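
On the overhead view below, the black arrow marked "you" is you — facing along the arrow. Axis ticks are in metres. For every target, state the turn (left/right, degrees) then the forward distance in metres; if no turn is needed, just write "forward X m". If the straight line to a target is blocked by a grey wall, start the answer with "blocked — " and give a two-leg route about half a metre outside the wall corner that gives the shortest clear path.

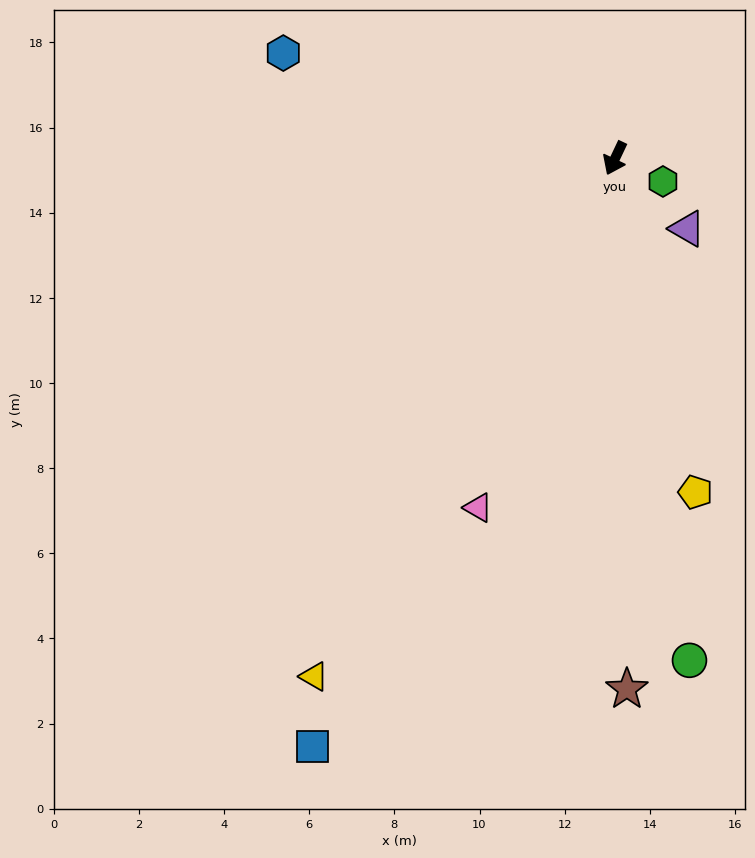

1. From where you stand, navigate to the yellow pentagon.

turn left 39°, forward 8.1 m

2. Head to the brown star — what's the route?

turn left 27°, forward 12.5 m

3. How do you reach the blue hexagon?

turn right 82°, forward 8.2 m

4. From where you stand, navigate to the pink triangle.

turn left 4°, forward 8.8 m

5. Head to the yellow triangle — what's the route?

turn right 5°, forward 14.1 m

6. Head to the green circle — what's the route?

turn left 34°, forward 11.9 m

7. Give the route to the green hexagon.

turn left 90°, forward 1.2 m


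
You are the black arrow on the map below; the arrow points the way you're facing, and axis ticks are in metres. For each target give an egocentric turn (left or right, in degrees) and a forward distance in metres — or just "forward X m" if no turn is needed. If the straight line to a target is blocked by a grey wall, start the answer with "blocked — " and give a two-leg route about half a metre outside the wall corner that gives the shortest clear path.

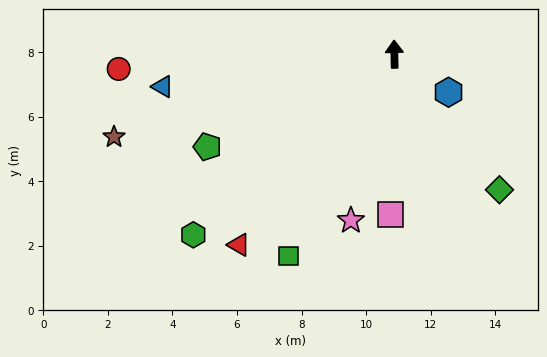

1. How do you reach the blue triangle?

turn left 97°, forward 7.2 m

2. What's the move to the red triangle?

turn left 139°, forward 7.6 m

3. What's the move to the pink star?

turn left 164°, forward 5.3 m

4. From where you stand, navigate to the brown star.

turn left 105°, forward 9.0 m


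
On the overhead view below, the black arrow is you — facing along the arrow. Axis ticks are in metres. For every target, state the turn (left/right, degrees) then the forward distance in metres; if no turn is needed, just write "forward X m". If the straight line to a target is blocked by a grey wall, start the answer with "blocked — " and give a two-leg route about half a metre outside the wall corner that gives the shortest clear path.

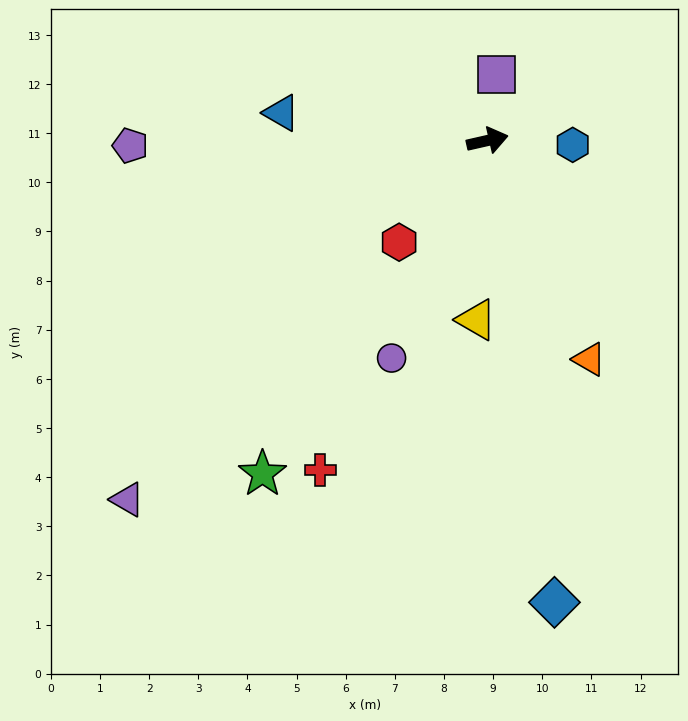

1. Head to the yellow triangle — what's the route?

turn right 106°, forward 3.7 m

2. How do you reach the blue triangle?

turn left 160°, forward 4.2 m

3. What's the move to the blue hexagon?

turn right 16°, forward 1.7 m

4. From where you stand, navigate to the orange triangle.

turn right 78°, forward 4.9 m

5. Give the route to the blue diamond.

turn right 95°, forward 9.5 m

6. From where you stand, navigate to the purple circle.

turn right 127°, forward 4.8 m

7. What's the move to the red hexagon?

turn right 144°, forward 2.7 m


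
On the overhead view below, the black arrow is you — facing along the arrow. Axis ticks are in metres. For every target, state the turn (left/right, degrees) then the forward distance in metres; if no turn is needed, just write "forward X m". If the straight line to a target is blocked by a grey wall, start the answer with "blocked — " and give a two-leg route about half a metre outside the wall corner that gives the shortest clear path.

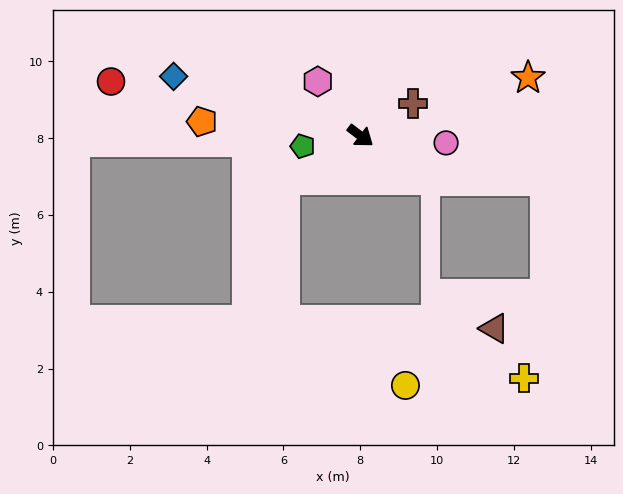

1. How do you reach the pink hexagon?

turn left 165°, forward 1.8 m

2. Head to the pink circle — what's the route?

turn left 33°, forward 2.2 m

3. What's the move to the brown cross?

turn left 69°, forward 1.6 m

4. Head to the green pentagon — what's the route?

turn right 133°, forward 1.5 m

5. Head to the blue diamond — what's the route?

turn right 160°, forward 5.1 m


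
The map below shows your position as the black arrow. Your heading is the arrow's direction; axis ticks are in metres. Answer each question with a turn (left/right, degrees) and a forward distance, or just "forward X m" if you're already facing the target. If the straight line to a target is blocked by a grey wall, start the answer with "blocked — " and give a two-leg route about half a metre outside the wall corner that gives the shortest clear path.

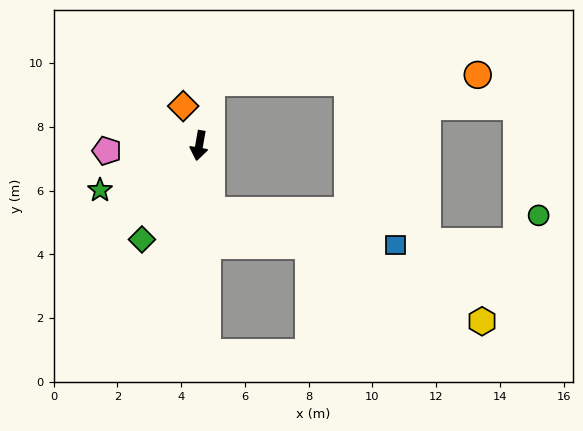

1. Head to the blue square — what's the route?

blocked — turn left 21°, forward 2.1 m, then turn left 68°, forward 5.9 m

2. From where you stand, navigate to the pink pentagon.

turn right 77°, forward 2.9 m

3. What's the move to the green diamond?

turn right 21°, forward 3.4 m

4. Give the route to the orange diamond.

turn right 148°, forward 1.3 m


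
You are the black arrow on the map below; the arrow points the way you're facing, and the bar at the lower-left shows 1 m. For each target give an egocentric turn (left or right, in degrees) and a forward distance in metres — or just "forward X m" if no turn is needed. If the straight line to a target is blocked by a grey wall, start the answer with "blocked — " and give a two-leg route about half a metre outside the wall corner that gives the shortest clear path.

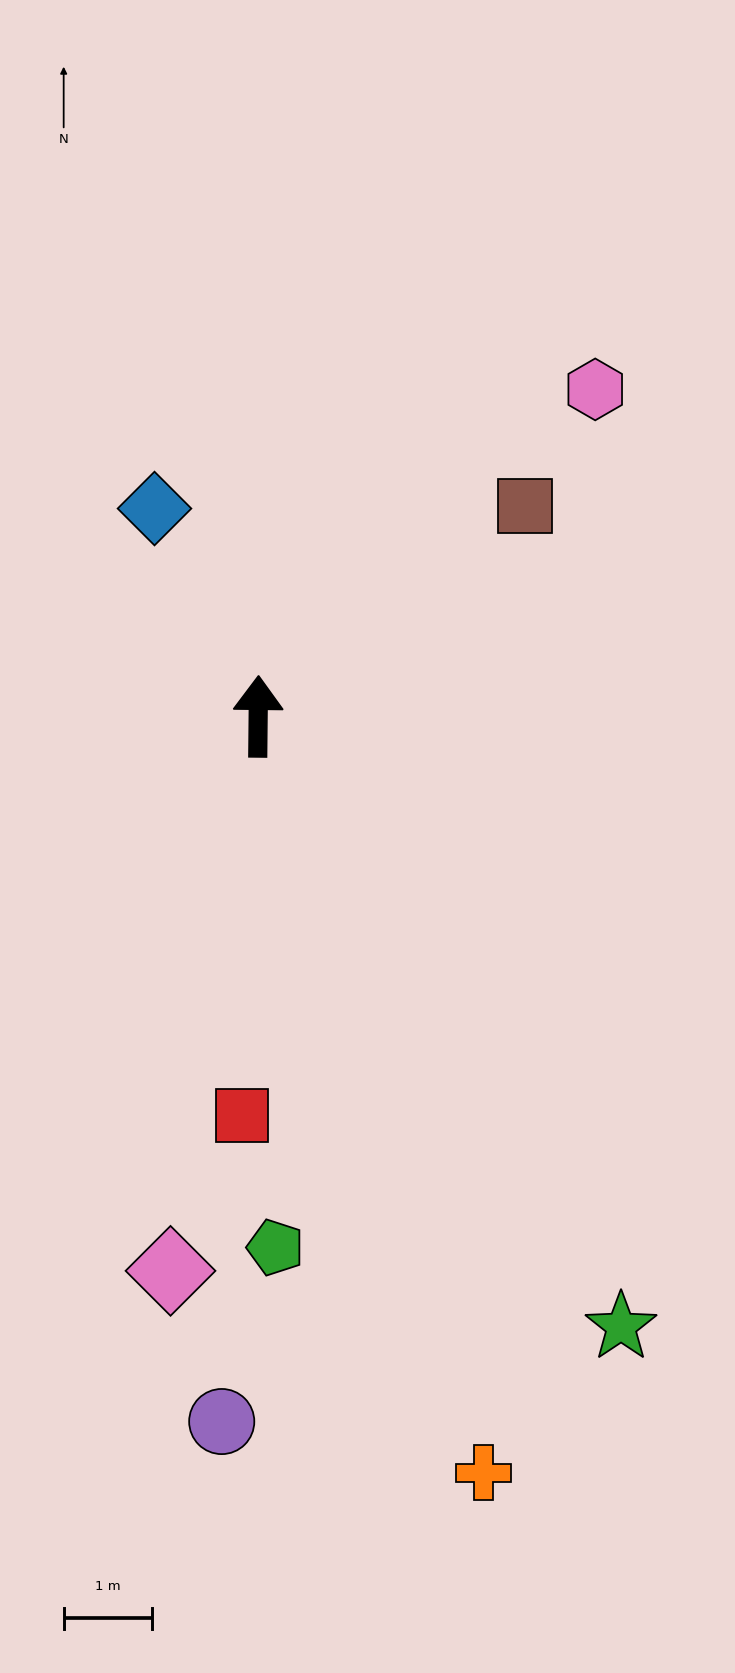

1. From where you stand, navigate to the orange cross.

turn right 163°, forward 8.9 m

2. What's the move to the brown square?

turn right 51°, forward 3.8 m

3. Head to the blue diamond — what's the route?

turn left 27°, forward 2.6 m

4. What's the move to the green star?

turn right 149°, forward 8.0 m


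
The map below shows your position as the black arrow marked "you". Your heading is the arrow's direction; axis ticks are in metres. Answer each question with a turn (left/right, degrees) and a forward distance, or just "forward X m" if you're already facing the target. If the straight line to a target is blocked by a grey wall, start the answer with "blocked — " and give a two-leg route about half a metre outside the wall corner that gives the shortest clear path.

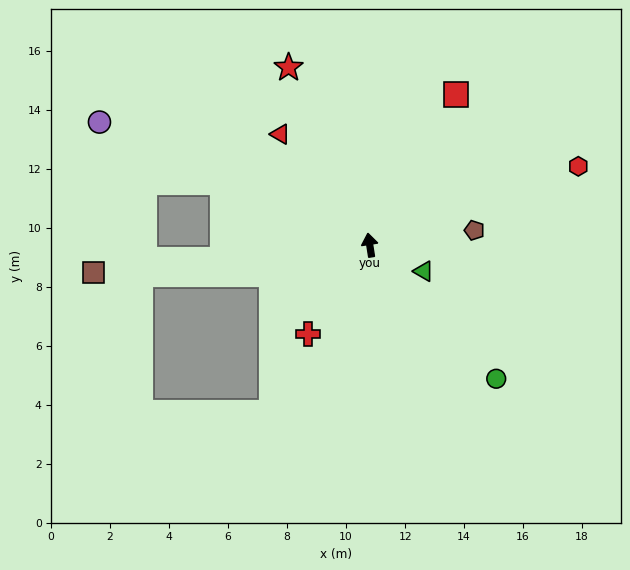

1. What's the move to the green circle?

turn right 146°, forward 6.2 m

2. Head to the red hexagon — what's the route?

turn right 78°, forward 7.6 m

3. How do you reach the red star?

turn left 16°, forward 6.6 m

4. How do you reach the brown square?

turn left 87°, forward 9.4 m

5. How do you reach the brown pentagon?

turn right 91°, forward 3.6 m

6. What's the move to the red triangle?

turn left 30°, forward 4.8 m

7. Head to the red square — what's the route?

turn right 39°, forward 5.9 m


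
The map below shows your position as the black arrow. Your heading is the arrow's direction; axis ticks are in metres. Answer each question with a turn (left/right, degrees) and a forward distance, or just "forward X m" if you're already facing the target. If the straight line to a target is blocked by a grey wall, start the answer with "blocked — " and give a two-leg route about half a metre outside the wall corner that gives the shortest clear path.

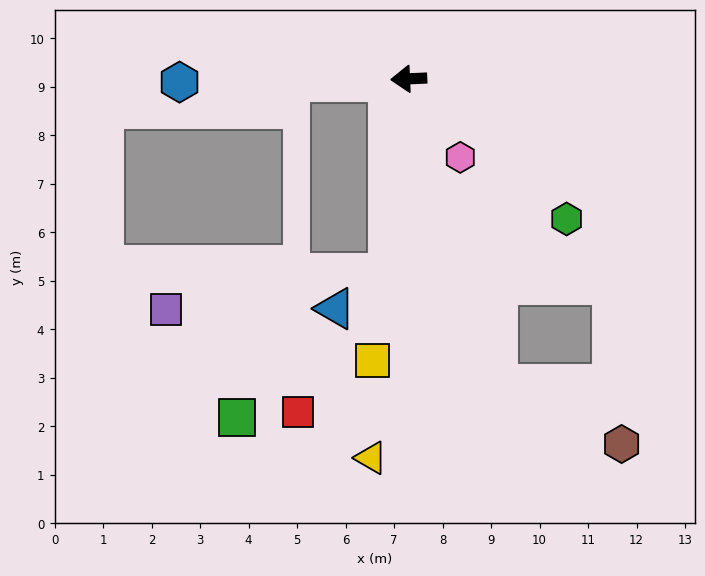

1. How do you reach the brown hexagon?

blocked — turn left 104°, forward 6.6 m, then turn left 48°, forward 2.8 m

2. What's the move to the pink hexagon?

turn left 121°, forward 1.9 m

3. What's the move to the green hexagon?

turn left 136°, forward 4.4 m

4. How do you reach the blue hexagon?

forward 4.7 m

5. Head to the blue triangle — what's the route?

blocked — turn left 82°, forward 4.1 m, then turn right 52°, forward 1.3 m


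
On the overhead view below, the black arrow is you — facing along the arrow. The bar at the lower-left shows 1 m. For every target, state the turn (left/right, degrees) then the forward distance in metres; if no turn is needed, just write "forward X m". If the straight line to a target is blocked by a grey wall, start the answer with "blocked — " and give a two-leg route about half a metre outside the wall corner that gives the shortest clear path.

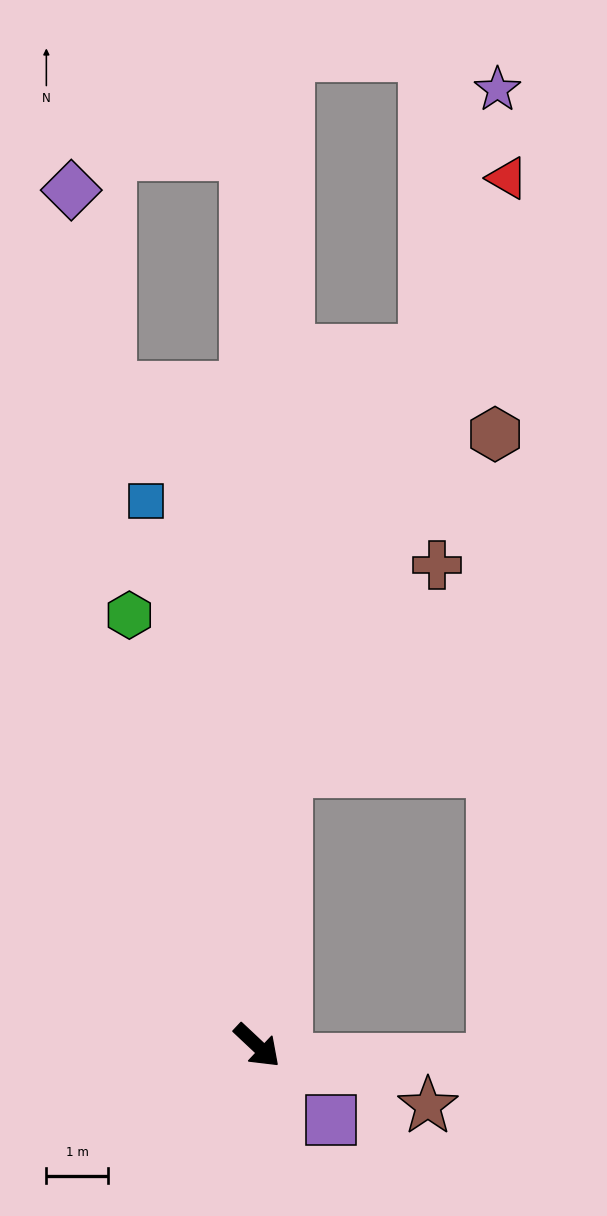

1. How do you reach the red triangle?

blocked — turn left 127°, forward 4.5 m, then turn right 14°, forward 10.3 m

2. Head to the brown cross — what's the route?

blocked — turn left 127°, forward 4.5 m, then turn right 30°, forward 4.2 m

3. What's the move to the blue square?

turn left 145°, forward 9.0 m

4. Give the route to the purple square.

turn right 2°, forward 1.7 m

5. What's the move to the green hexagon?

turn left 150°, forward 7.3 m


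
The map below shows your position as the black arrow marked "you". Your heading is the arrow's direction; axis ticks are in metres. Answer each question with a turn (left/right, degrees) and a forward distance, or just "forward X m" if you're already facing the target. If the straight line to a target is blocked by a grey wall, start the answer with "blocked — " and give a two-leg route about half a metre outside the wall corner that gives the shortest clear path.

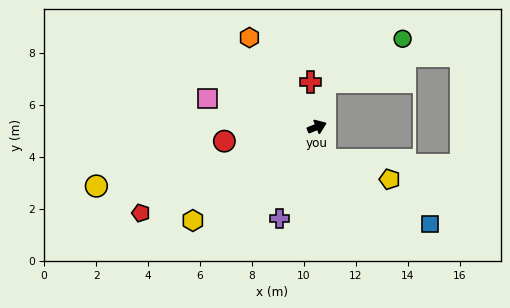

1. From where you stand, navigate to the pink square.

turn left 144°, forward 4.3 m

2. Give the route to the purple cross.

turn right 134°, forward 3.8 m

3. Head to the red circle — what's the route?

turn left 167°, forward 3.6 m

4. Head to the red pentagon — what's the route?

turn right 176°, forward 7.5 m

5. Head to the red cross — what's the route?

turn left 76°, forward 1.7 m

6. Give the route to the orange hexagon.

turn left 105°, forward 4.3 m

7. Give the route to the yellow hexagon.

turn right 165°, forward 6.0 m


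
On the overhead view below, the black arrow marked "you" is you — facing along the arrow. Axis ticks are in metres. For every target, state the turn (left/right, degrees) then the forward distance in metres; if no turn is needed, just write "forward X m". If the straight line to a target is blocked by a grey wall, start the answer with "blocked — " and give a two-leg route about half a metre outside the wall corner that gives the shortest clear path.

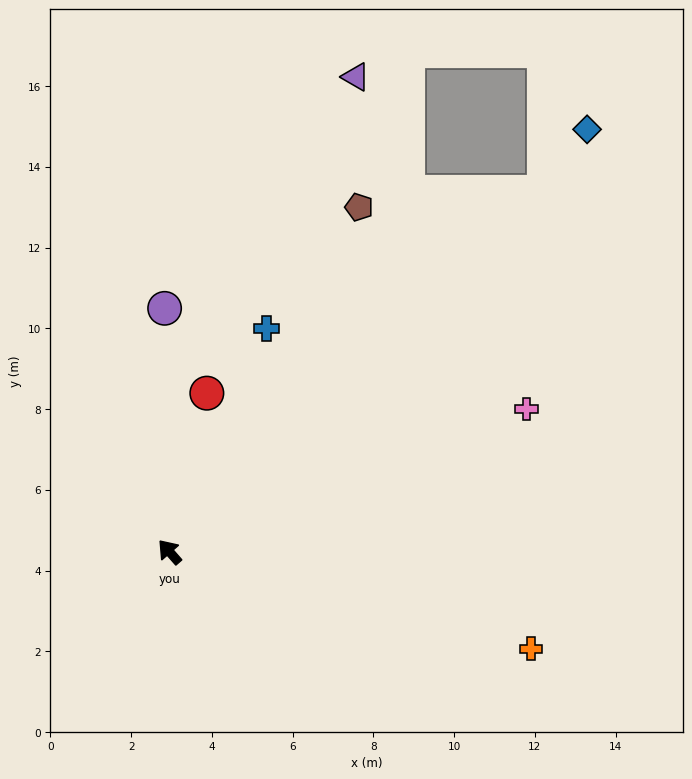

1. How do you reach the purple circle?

turn right 40°, forward 6.0 m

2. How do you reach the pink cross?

turn right 109°, forward 9.5 m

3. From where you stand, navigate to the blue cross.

turn right 65°, forward 6.0 m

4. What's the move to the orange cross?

turn right 146°, forward 9.3 m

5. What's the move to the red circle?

turn right 54°, forward 4.0 m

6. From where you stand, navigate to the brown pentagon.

turn right 70°, forward 9.7 m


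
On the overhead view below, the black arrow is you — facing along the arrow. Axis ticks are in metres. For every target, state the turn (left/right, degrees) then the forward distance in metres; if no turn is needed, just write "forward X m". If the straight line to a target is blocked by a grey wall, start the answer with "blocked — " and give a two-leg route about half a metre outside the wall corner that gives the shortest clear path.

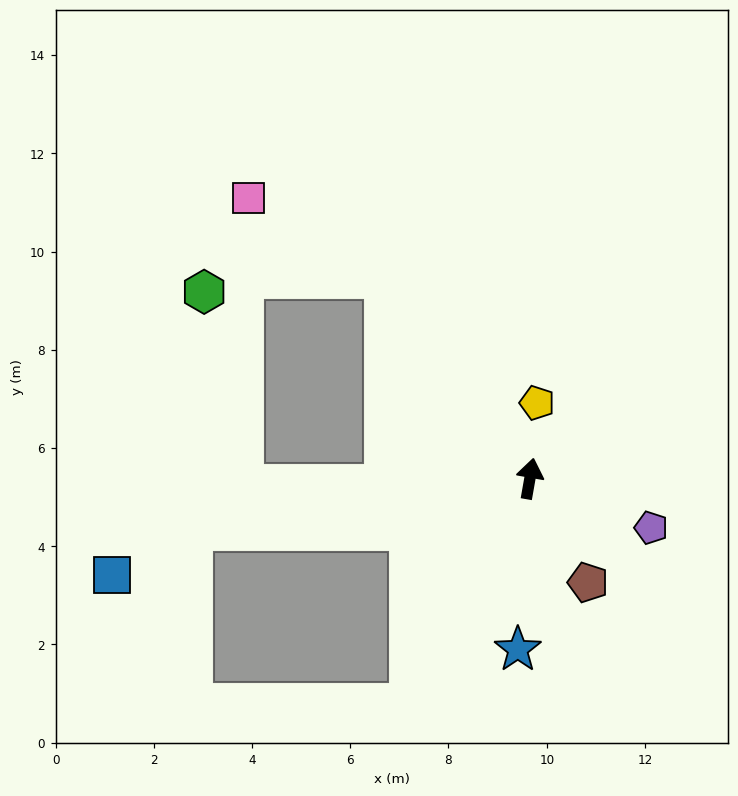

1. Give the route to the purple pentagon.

turn right 102°, forward 2.7 m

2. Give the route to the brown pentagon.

turn right 141°, forward 2.4 m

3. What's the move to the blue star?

turn right 174°, forward 3.5 m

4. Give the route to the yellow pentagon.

turn left 5°, forward 1.5 m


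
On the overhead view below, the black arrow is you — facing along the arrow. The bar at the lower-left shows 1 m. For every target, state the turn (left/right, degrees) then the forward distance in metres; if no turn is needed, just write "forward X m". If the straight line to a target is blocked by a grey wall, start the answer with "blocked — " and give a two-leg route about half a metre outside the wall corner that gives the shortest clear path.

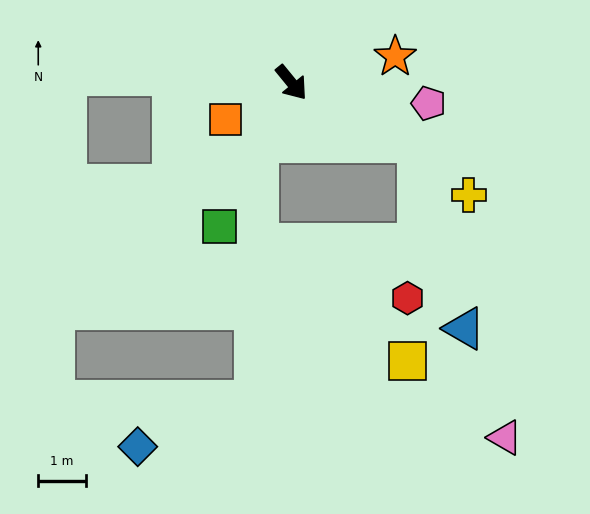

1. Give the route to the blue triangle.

blocked — turn left 25°, forward 2.9 m, then turn right 50°, forward 4.0 m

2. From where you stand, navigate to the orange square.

turn right 100°, forward 1.6 m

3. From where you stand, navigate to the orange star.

turn left 65°, forward 2.2 m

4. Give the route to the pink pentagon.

turn left 42°, forward 2.9 m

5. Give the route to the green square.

turn right 66°, forward 3.4 m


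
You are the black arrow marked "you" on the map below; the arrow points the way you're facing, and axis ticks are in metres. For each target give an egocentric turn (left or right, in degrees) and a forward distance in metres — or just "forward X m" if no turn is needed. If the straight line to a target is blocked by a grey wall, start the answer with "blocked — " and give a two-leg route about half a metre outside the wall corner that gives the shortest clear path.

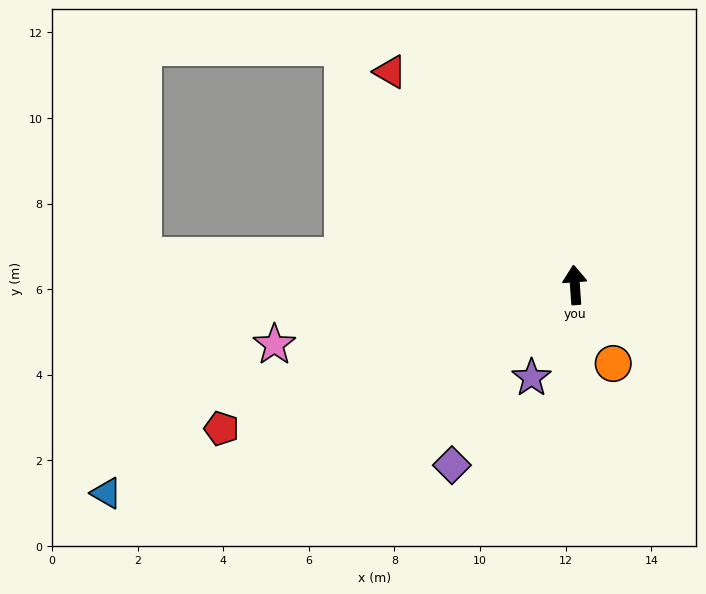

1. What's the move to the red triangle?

turn left 37°, forward 6.6 m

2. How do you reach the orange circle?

turn right 158°, forward 2.0 m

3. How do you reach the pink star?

turn left 97°, forward 7.2 m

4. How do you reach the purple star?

turn left 151°, forward 2.4 m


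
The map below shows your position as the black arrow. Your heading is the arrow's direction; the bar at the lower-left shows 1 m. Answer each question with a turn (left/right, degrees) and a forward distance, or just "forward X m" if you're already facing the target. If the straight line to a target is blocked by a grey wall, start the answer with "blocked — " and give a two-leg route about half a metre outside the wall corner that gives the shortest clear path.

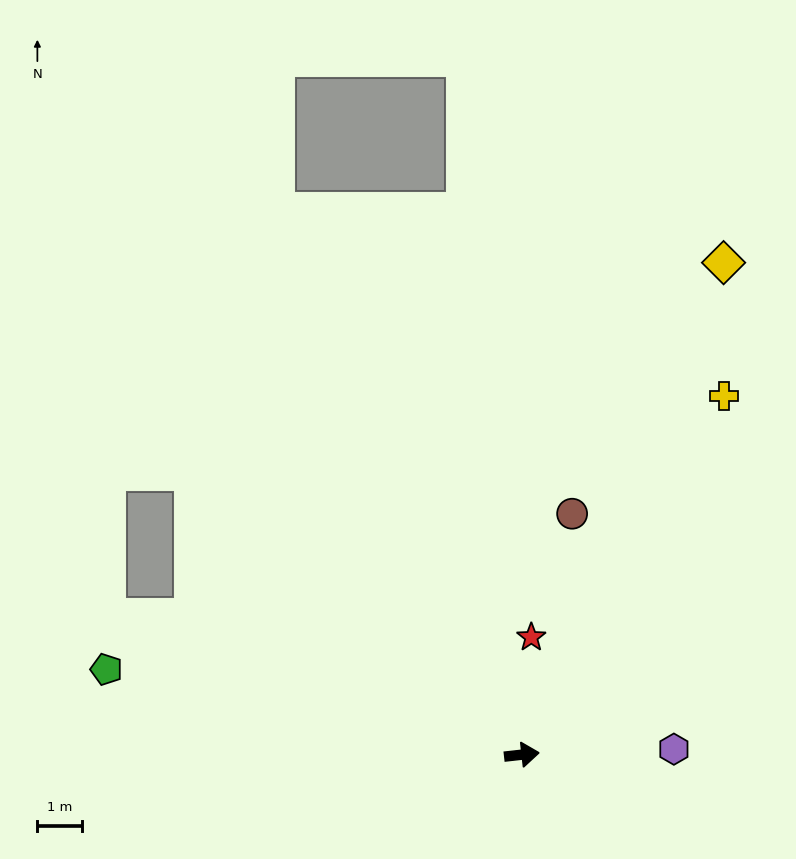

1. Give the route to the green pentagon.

turn left 162°, forward 9.5 m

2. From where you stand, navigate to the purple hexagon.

turn right 4°, forward 3.4 m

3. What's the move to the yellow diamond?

turn left 61°, forward 11.9 m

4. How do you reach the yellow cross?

turn left 54°, forward 9.2 m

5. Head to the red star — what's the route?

turn left 79°, forward 2.6 m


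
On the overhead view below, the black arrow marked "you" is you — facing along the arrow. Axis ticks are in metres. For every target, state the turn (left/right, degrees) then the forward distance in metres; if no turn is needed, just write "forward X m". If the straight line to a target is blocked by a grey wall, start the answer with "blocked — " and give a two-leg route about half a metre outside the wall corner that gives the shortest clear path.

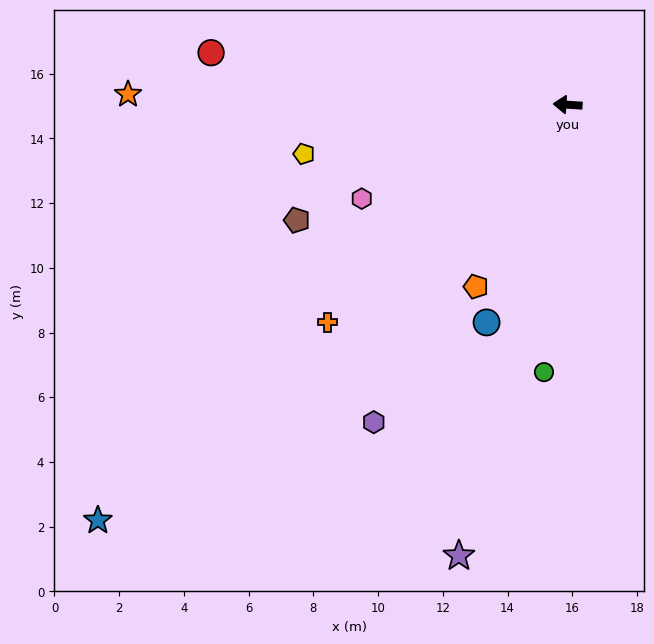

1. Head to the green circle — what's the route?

turn left 89°, forward 8.3 m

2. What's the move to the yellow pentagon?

turn left 14°, forward 8.3 m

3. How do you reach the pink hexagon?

turn left 28°, forward 7.0 m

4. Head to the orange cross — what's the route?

turn left 46°, forward 10.0 m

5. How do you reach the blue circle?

turn left 73°, forward 7.2 m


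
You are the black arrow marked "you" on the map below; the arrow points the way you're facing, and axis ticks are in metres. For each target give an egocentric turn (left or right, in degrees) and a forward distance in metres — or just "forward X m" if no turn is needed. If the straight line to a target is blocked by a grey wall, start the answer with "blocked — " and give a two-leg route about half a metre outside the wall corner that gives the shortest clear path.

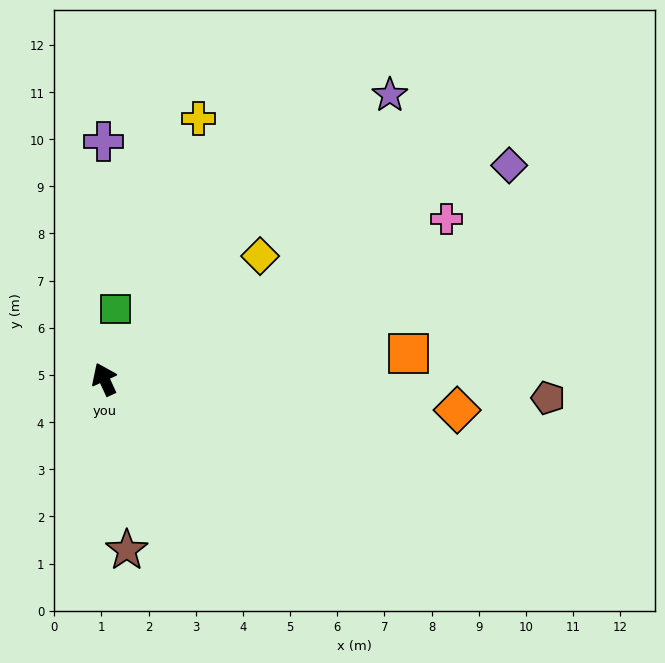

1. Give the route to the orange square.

turn right 110°, forward 6.5 m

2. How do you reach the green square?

turn right 34°, forward 1.5 m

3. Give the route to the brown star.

turn left 163°, forward 3.7 m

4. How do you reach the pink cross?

turn right 90°, forward 8.0 m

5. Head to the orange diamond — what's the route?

turn right 120°, forward 7.5 m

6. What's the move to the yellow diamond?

turn right 76°, forward 4.2 m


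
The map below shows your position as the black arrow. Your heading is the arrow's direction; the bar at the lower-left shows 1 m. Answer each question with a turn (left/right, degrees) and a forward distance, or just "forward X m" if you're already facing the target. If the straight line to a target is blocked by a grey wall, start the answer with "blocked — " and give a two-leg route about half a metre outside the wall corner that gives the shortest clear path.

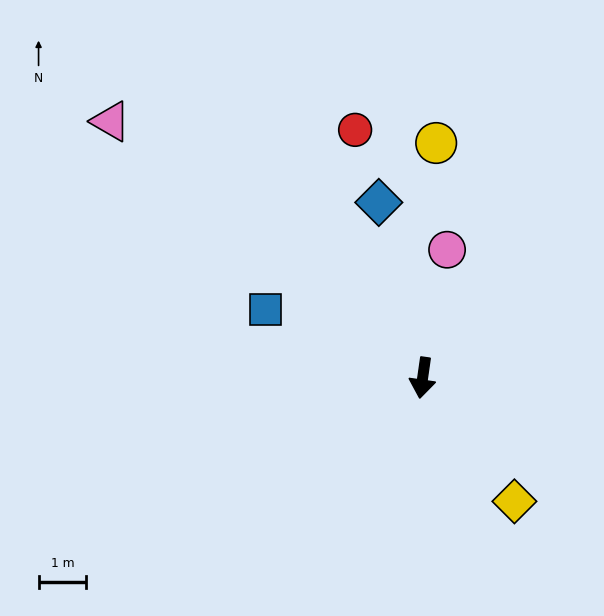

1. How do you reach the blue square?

turn right 105°, forward 3.6 m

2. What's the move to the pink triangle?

turn right 121°, forward 8.4 m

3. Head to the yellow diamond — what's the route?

turn left 45°, forward 3.2 m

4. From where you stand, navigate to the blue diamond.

turn right 158°, forward 3.8 m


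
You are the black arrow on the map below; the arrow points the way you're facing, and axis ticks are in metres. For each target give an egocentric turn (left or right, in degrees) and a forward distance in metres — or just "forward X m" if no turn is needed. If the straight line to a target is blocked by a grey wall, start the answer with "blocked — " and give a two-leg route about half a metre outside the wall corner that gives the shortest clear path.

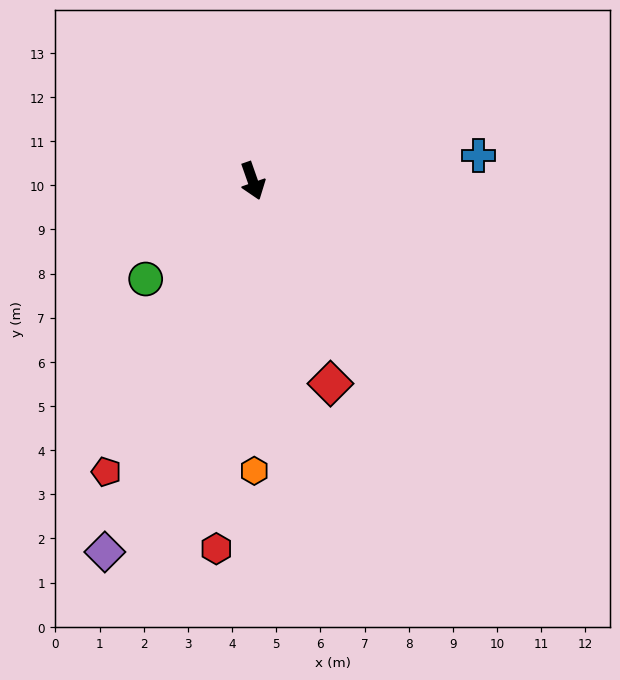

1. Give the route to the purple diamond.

turn right 41°, forward 9.0 m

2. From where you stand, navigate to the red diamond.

forward 4.9 m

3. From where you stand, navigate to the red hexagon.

turn right 25°, forward 8.4 m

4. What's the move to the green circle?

turn right 67°, forward 3.3 m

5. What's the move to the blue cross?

turn left 77°, forward 5.2 m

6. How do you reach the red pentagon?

turn right 46°, forward 7.4 m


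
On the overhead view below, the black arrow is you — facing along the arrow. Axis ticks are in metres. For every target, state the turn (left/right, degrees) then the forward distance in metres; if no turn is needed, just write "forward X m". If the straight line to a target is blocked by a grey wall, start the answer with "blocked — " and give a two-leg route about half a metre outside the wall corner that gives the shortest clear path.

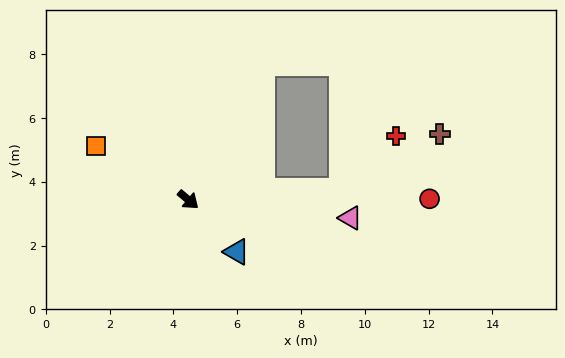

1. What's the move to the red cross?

blocked — turn left 43°, forward 4.8 m, then turn left 43°, forward 2.4 m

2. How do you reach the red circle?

turn left 40°, forward 7.6 m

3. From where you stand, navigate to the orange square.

turn right 170°, forward 3.4 m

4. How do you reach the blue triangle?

turn right 7°, forward 2.2 m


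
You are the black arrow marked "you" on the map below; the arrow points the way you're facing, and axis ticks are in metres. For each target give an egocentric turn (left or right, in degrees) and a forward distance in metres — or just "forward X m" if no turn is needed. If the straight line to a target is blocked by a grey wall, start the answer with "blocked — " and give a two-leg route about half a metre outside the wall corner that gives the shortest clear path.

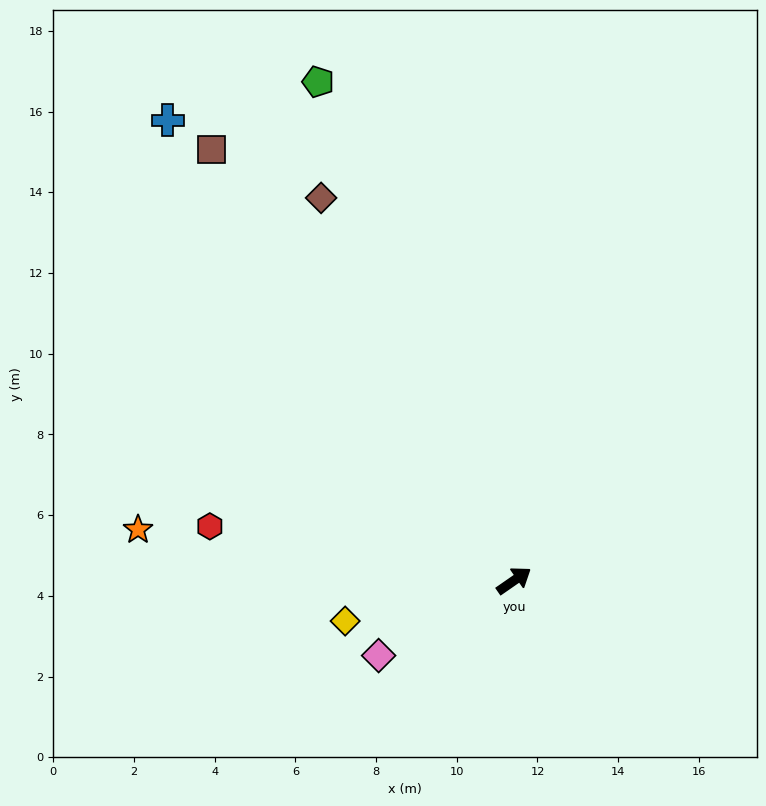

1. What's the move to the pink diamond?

turn left 174°, forward 3.8 m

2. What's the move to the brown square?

turn left 90°, forward 13.0 m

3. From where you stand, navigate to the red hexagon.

turn left 135°, forward 7.7 m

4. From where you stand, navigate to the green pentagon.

turn left 77°, forward 13.3 m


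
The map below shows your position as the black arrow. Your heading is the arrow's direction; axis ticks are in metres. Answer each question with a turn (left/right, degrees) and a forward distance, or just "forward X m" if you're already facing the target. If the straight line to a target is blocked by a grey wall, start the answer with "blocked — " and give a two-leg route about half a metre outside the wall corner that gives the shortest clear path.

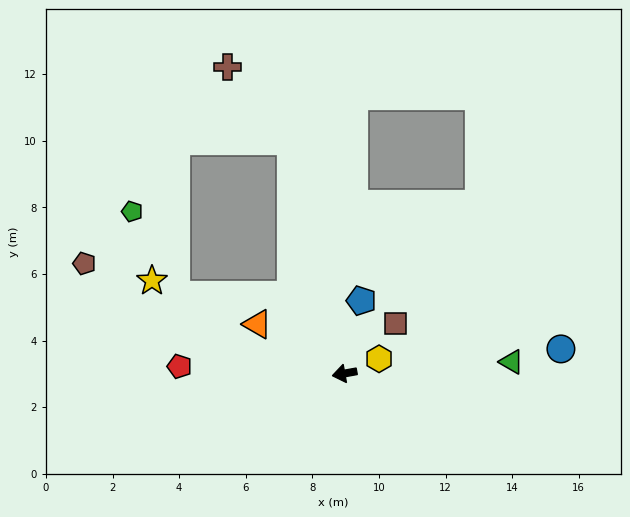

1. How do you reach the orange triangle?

turn right 40°, forward 3.0 m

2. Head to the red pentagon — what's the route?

turn right 13°, forward 5.0 m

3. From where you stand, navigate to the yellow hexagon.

turn right 167°, forward 1.1 m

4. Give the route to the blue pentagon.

turn right 113°, forward 2.2 m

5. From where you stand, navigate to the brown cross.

blocked — turn right 87°, forward 7.2 m, then turn left 27°, forward 2.9 m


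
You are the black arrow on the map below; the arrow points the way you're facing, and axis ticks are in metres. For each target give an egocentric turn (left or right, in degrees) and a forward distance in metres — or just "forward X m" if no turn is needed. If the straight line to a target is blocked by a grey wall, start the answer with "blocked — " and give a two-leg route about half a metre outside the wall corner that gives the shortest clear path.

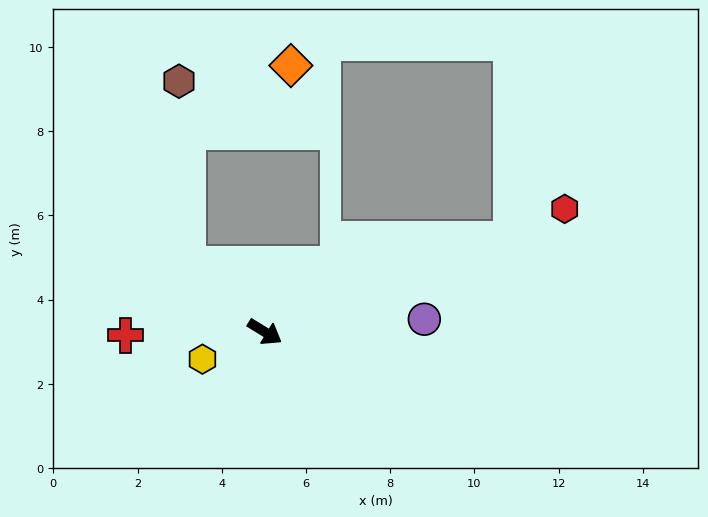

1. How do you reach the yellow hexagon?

turn right 125°, forward 1.6 m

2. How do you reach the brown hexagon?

blocked — turn left 170°, forward 2.4 m, then turn right 46°, forward 4.4 m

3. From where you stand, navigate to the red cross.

turn right 147°, forward 3.3 m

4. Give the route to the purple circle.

turn left 36°, forward 3.8 m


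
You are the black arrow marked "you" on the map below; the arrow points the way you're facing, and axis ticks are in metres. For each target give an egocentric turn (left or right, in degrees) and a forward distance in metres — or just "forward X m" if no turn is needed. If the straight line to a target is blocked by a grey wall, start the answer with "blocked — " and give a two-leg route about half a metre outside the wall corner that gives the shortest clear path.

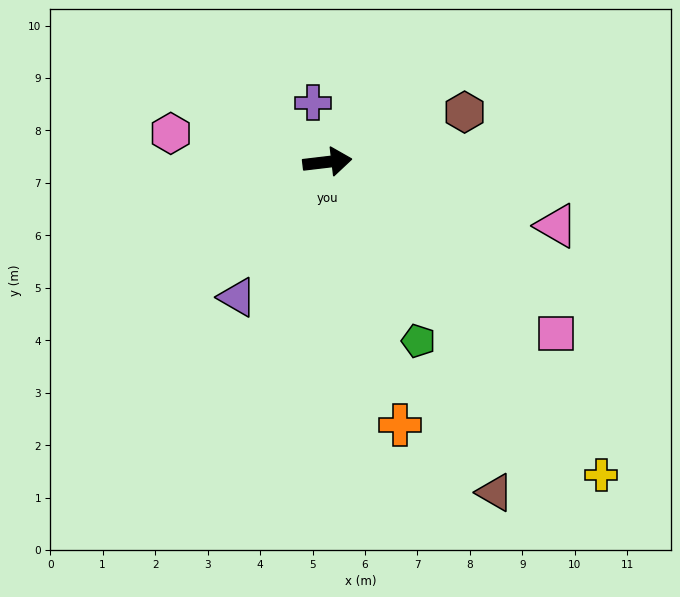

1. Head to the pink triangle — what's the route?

turn right 22°, forward 4.5 m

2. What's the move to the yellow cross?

turn right 56°, forward 7.9 m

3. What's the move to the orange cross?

turn right 81°, forward 5.2 m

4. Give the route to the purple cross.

turn left 97°, forward 1.2 m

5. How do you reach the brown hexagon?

turn left 13°, forward 2.8 m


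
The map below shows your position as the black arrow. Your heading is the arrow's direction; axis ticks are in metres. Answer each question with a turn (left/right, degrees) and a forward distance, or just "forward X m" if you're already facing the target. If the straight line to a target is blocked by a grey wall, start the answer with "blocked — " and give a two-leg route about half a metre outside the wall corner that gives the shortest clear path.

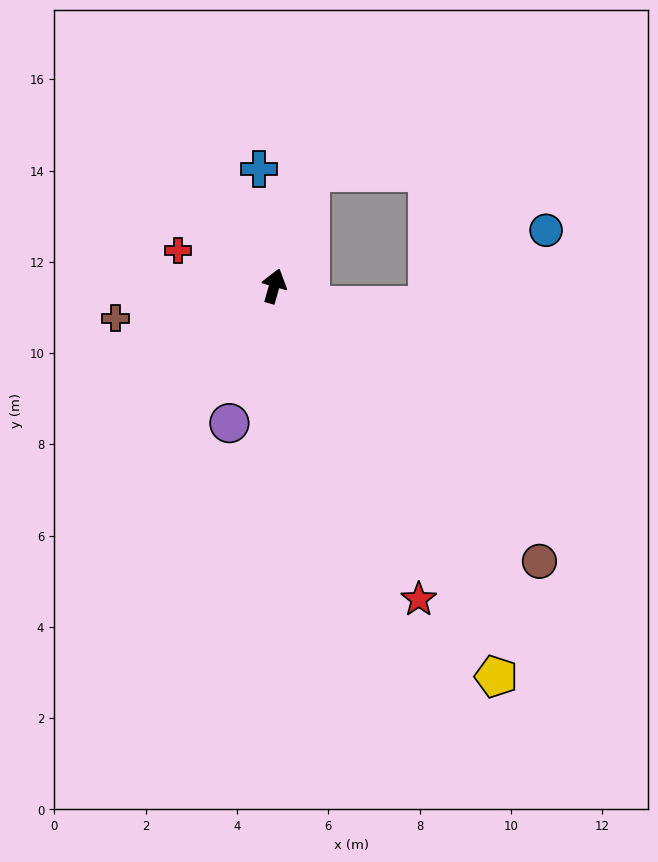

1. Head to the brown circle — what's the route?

turn right 120°, forward 8.4 m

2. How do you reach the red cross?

turn left 86°, forward 2.2 m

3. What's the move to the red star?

turn right 139°, forward 7.6 m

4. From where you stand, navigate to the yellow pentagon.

turn right 135°, forward 9.8 m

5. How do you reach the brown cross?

turn left 117°, forward 3.6 m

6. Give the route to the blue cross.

turn left 23°, forward 2.6 m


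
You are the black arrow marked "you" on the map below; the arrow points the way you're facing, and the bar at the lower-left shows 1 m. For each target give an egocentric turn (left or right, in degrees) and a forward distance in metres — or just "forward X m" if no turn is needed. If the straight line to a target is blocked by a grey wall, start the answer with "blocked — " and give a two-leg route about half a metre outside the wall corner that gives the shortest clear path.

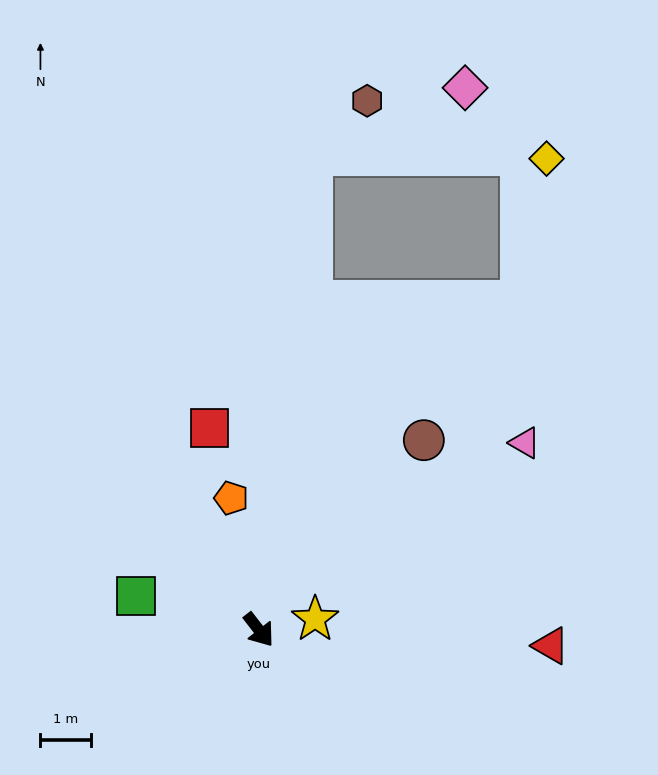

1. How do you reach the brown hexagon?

blocked — turn left 136°, forward 9.5 m, then turn right 40°, forward 1.5 m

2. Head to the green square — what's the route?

turn right 143°, forward 2.5 m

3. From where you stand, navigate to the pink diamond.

blocked — turn left 136°, forward 9.5 m, then turn right 61°, forward 3.3 m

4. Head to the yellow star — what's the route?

turn left 63°, forward 1.1 m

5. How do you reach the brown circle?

turn left 101°, forward 5.0 m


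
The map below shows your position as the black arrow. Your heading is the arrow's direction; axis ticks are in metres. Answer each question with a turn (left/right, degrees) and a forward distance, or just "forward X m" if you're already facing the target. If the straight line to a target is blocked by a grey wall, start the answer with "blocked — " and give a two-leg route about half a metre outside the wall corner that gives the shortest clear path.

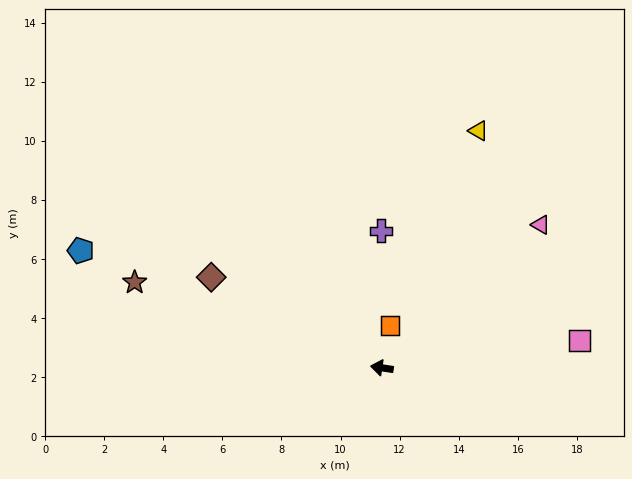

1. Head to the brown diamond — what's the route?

turn right 19°, forward 6.5 m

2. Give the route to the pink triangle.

turn right 129°, forward 7.2 m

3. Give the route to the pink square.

turn right 163°, forward 6.8 m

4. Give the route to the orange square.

turn right 92°, forward 1.5 m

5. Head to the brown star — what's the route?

turn right 10°, forward 8.9 m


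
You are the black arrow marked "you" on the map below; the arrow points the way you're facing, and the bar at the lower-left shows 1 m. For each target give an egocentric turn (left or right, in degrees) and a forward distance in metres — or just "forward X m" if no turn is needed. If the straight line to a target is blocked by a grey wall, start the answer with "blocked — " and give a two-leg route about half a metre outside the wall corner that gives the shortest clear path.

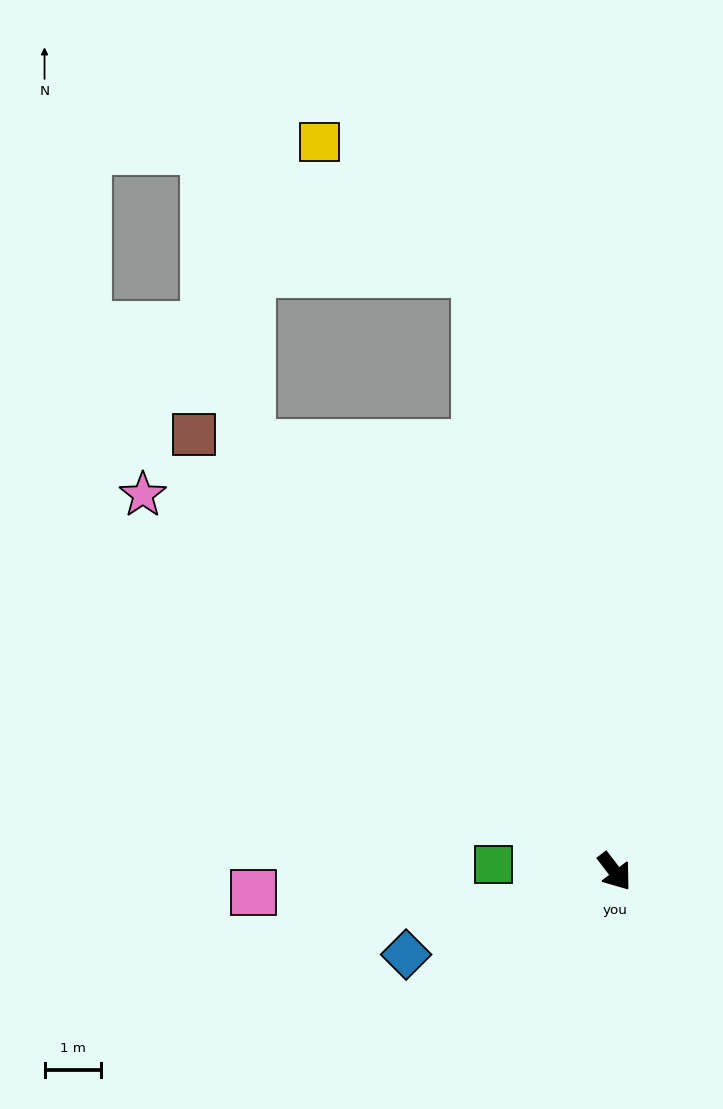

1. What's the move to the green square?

turn right 131°, forward 2.2 m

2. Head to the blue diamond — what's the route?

turn right 106°, forward 4.0 m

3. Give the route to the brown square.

turn right 174°, forward 10.8 m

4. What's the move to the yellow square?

blocked — turn left 156°, forward 10.9 m, then turn left 36°, forward 3.6 m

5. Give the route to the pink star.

turn right 166°, forward 10.7 m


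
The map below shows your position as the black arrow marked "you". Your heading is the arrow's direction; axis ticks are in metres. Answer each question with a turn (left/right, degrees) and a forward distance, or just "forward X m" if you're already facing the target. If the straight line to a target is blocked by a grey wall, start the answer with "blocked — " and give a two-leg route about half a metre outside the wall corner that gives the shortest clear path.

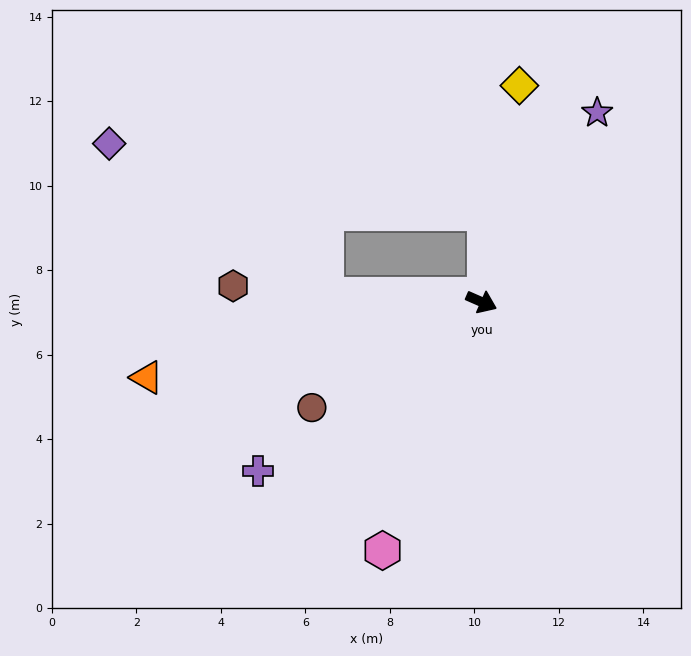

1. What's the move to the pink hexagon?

turn right 88°, forward 6.3 m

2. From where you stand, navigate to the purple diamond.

blocked — turn right 159°, forward 3.7 m, then turn right 32°, forward 6.3 m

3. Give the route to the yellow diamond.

turn left 104°, forward 5.2 m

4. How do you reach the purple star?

turn left 82°, forward 5.2 m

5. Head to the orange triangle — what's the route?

turn right 144°, forward 8.1 m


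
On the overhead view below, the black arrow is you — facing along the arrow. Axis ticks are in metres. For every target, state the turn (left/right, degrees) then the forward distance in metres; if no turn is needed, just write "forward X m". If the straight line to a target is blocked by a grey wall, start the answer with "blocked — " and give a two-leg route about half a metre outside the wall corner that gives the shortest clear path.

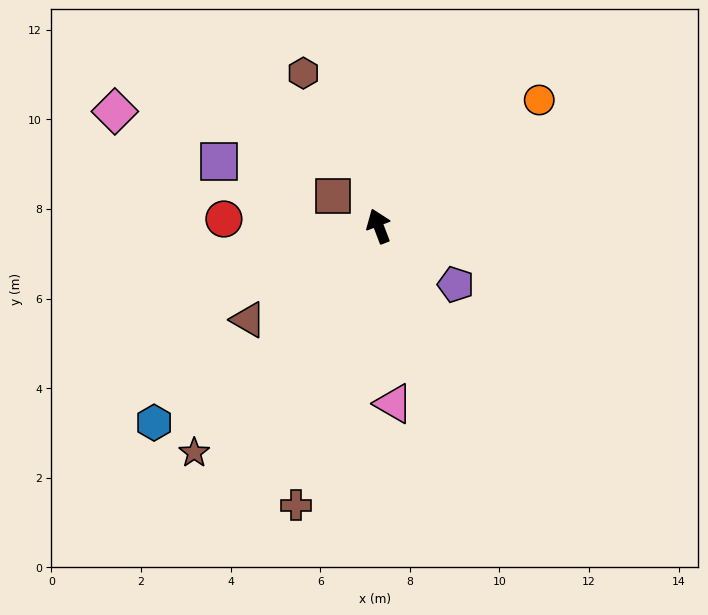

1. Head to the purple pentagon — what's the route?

turn right 148°, forward 2.2 m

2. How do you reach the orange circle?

turn right 73°, forward 4.6 m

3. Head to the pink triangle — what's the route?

turn left 164°, forward 4.0 m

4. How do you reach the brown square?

turn left 36°, forward 1.2 m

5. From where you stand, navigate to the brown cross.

turn left 143°, forward 6.5 m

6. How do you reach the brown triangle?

turn left 105°, forward 3.6 m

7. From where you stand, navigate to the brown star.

turn left 120°, forward 6.5 m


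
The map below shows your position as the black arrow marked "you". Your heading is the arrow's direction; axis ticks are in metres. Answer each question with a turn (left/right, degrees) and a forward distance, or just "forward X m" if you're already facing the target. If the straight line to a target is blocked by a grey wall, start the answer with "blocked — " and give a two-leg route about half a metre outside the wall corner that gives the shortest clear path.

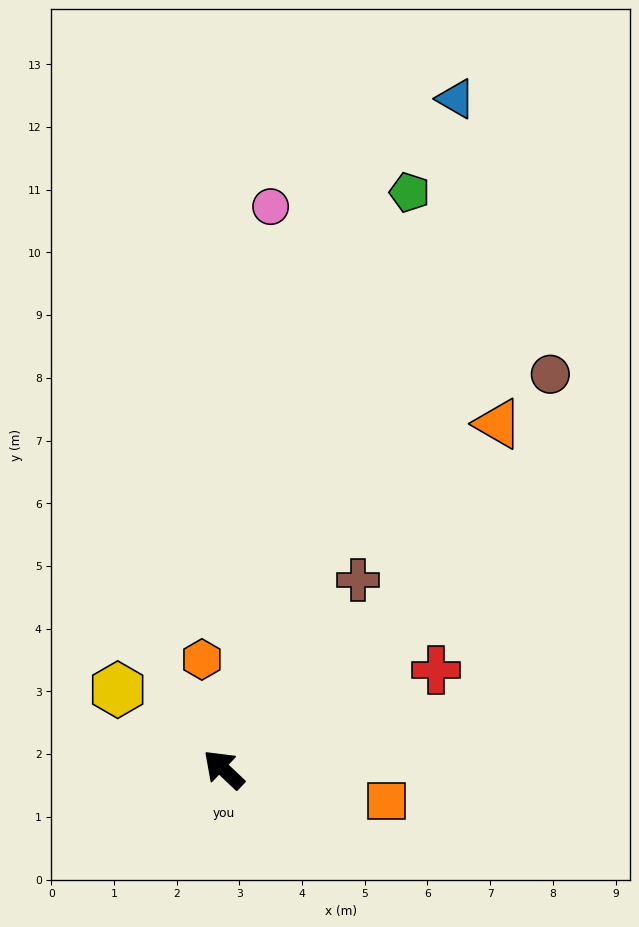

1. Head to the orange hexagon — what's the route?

turn right 35°, forward 1.8 m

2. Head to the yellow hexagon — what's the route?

turn left 7°, forward 2.1 m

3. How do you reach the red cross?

turn right 111°, forward 3.7 m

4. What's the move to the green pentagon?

turn right 64°, forward 9.7 m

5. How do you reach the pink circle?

turn right 51°, forward 9.0 m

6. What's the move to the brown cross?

turn right 82°, forward 3.7 m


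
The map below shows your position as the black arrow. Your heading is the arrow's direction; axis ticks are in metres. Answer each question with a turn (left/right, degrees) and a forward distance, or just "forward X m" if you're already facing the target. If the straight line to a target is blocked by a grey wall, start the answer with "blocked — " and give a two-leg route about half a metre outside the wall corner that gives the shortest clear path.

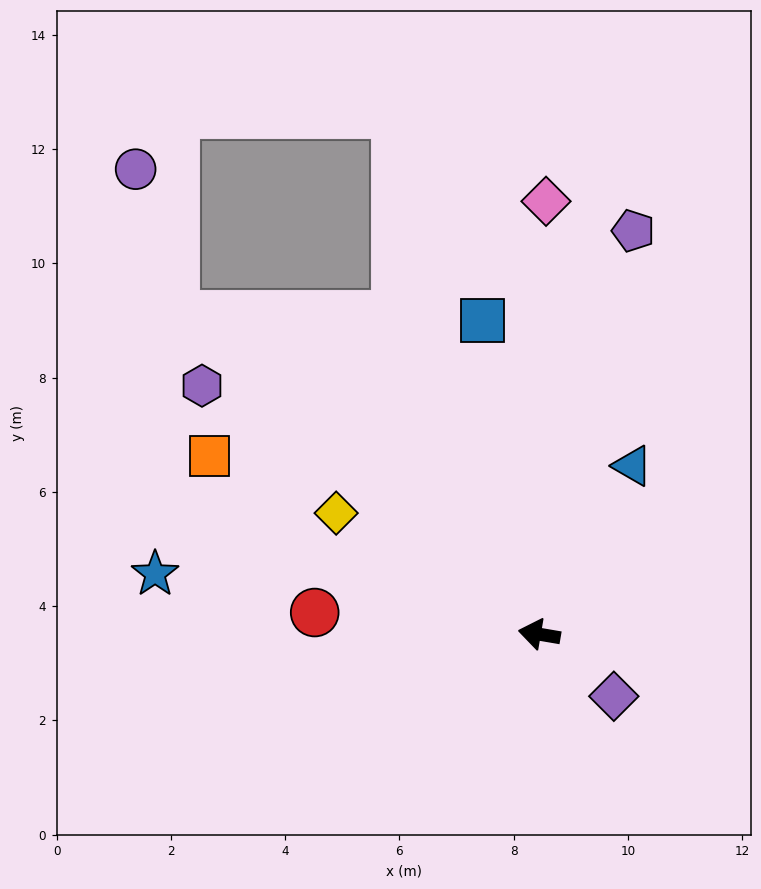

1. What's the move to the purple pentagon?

turn right 93°, forward 7.3 m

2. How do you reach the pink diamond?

turn right 81°, forward 7.6 m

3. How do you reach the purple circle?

blocked — turn right 32°, forward 8.5 m, then turn right 33°, forward 2.6 m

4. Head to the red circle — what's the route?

turn left 4°, forward 3.9 m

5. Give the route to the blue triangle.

turn right 109°, forward 3.4 m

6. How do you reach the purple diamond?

turn left 150°, forward 1.7 m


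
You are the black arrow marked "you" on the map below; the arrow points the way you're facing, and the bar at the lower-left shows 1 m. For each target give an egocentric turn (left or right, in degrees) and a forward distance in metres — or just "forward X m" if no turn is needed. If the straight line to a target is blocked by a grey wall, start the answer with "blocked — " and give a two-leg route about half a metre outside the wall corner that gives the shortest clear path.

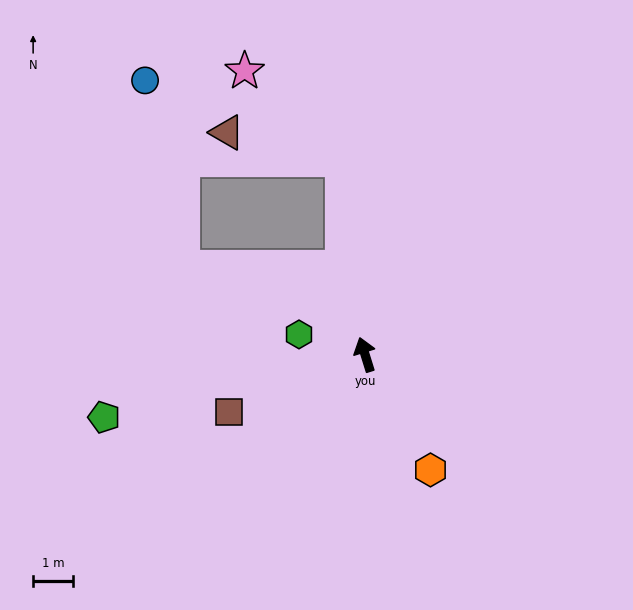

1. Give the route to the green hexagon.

turn left 56°, forward 1.7 m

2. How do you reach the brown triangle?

blocked — turn right 10°, forward 4.9 m, then turn left 69°, forward 3.0 m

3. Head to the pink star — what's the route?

blocked — turn right 10°, forward 4.9 m, then turn left 40°, forward 3.3 m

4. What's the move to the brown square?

turn left 96°, forward 3.7 m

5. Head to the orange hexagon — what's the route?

turn right 168°, forward 3.3 m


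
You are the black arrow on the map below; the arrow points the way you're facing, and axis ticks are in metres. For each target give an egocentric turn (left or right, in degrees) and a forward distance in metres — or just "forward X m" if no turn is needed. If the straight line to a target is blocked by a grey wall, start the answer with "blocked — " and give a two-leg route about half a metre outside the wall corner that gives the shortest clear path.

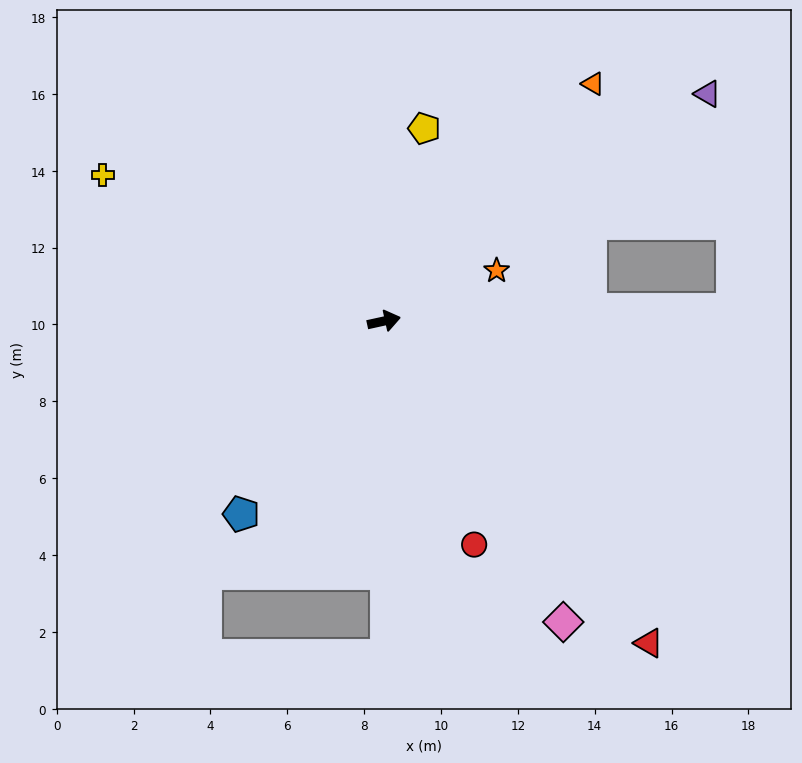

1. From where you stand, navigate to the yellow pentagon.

turn left 66°, forward 5.1 m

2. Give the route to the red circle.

turn right 80°, forward 6.3 m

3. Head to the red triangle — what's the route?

turn right 63°, forward 10.9 m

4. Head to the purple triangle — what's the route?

turn left 23°, forward 10.3 m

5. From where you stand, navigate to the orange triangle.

turn left 36°, forward 8.2 m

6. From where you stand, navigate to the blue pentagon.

turn right 139°, forward 6.2 m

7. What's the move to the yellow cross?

turn left 140°, forward 8.2 m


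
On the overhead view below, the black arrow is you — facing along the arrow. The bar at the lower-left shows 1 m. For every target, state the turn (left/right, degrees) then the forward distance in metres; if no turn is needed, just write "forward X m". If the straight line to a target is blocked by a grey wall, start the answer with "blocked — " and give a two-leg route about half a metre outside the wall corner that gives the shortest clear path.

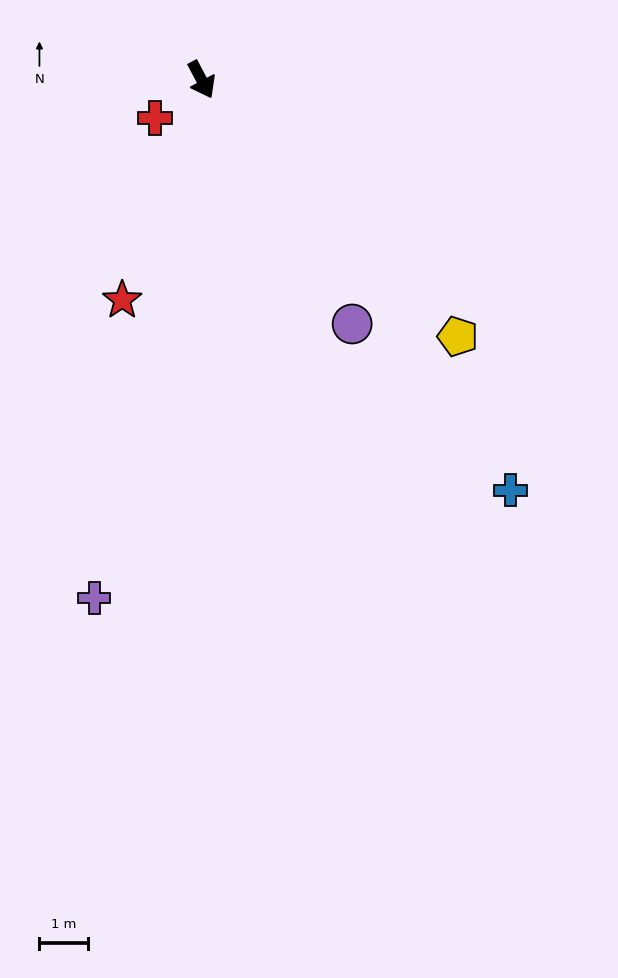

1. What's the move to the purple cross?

turn right 40°, forward 11.0 m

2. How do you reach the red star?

turn right 48°, forward 4.9 m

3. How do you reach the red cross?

turn right 78°, forward 1.2 m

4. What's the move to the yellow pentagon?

turn left 17°, forward 7.5 m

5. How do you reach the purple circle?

turn left 4°, forward 6.0 m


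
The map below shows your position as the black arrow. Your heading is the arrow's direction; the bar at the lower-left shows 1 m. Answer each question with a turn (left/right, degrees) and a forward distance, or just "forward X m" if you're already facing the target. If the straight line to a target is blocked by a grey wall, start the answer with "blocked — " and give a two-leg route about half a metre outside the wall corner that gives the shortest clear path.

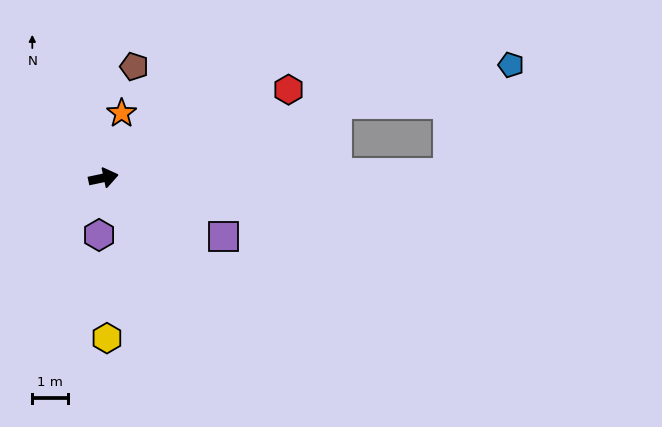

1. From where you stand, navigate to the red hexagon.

turn left 14°, forward 5.7 m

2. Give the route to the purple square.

turn right 38°, forward 3.7 m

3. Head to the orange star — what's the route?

turn left 62°, forward 1.9 m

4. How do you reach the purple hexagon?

turn right 106°, forward 1.6 m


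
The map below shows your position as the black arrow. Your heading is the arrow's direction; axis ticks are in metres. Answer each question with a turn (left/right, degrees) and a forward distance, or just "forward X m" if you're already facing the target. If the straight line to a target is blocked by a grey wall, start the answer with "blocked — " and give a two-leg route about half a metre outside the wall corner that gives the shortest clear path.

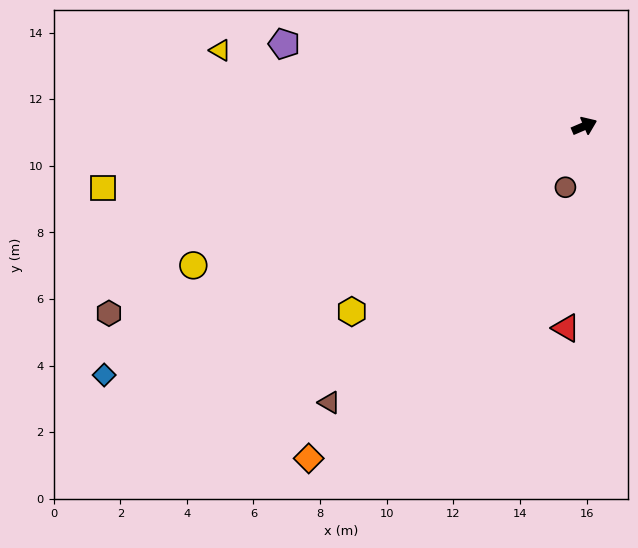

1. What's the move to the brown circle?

turn right 130°, forward 1.9 m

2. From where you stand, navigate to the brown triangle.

turn right 156°, forward 11.3 m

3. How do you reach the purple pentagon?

turn left 141°, forward 9.3 m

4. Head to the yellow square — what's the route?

turn left 164°, forward 14.6 m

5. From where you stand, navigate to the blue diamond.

turn right 176°, forward 16.2 m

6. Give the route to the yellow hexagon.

turn right 165°, forward 8.9 m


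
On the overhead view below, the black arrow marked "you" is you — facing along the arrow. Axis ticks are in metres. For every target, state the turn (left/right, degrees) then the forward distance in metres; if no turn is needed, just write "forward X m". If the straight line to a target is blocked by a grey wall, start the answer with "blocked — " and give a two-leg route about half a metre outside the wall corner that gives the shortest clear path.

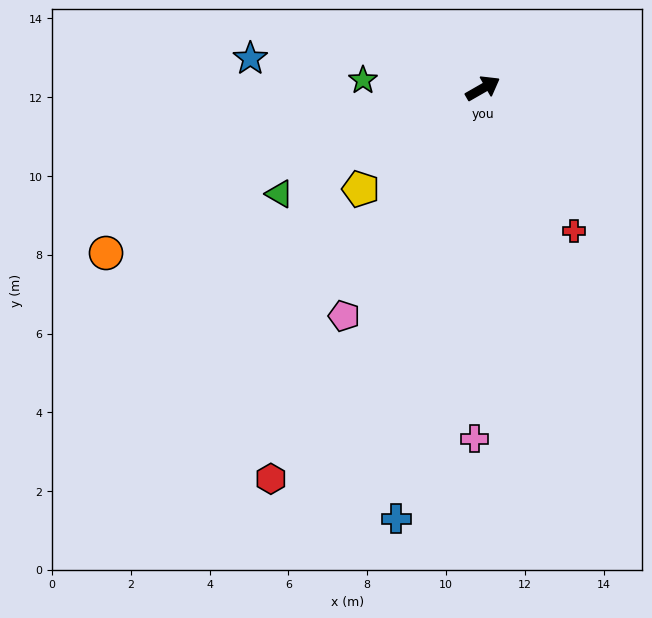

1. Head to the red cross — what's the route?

turn right 87°, forward 4.3 m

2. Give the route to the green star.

turn left 146°, forward 3.1 m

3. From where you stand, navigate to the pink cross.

turn right 121°, forward 8.9 m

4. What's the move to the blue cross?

turn right 131°, forward 11.1 m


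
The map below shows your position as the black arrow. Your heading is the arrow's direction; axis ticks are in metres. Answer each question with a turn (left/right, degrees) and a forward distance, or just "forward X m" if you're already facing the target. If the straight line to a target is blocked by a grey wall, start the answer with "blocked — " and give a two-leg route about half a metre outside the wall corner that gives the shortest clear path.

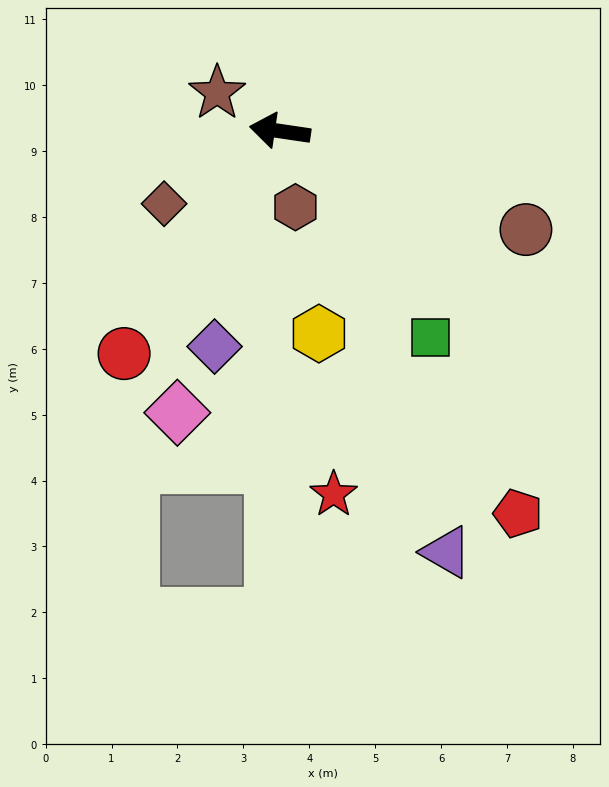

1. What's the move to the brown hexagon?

turn left 110°, forward 1.2 m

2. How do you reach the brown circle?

turn left 167°, forward 4.0 m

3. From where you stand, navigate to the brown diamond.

turn left 41°, forward 2.1 m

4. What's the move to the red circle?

turn left 63°, forward 4.1 m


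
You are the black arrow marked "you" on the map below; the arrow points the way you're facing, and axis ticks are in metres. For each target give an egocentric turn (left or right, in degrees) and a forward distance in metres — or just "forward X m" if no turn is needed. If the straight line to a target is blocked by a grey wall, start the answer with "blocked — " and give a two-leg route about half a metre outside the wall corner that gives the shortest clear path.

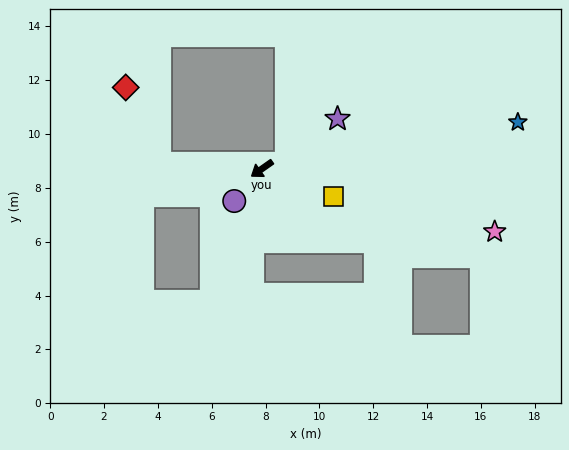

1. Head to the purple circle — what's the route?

turn left 14°, forward 1.6 m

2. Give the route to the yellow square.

turn left 123°, forward 2.9 m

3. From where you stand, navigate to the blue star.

turn left 155°, forward 9.7 m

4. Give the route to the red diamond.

blocked — turn right 38°, forward 3.8 m, then turn right 63°, forward 3.1 m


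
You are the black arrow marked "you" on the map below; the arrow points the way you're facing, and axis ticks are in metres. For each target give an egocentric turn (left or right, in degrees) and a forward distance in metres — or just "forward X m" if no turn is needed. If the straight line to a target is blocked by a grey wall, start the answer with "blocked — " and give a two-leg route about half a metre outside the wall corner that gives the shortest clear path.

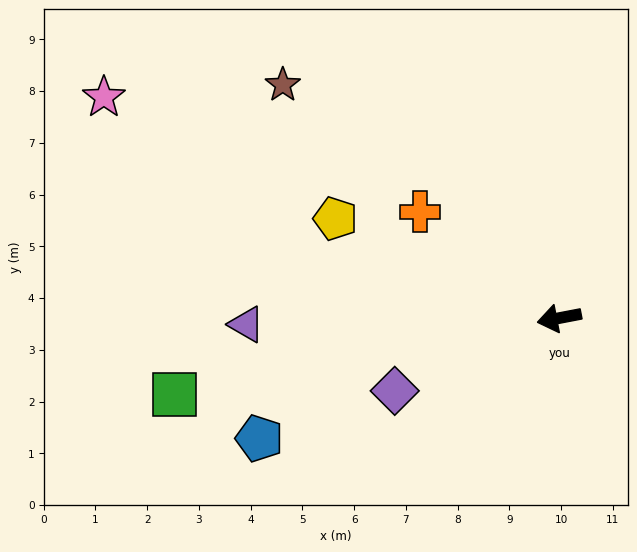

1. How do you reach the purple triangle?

turn right 10°, forward 6.0 m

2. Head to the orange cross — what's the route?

turn right 48°, forward 3.4 m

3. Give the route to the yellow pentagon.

turn right 35°, forward 4.7 m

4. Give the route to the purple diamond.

turn left 13°, forward 3.5 m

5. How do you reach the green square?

forward 7.6 m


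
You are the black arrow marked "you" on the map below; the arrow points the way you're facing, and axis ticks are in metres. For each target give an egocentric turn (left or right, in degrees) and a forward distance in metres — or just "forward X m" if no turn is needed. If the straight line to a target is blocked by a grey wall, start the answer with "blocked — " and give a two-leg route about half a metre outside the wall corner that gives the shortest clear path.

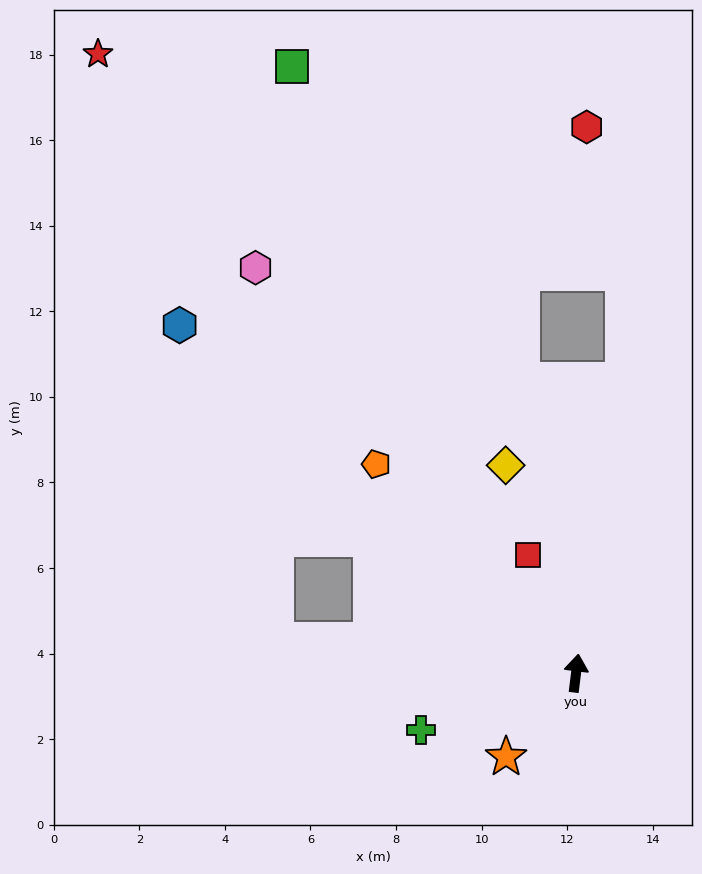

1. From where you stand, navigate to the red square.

turn left 29°, forward 3.0 m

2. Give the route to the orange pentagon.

turn left 51°, forward 6.8 m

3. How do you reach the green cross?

turn left 117°, forward 3.9 m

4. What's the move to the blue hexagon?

turn left 56°, forward 12.3 m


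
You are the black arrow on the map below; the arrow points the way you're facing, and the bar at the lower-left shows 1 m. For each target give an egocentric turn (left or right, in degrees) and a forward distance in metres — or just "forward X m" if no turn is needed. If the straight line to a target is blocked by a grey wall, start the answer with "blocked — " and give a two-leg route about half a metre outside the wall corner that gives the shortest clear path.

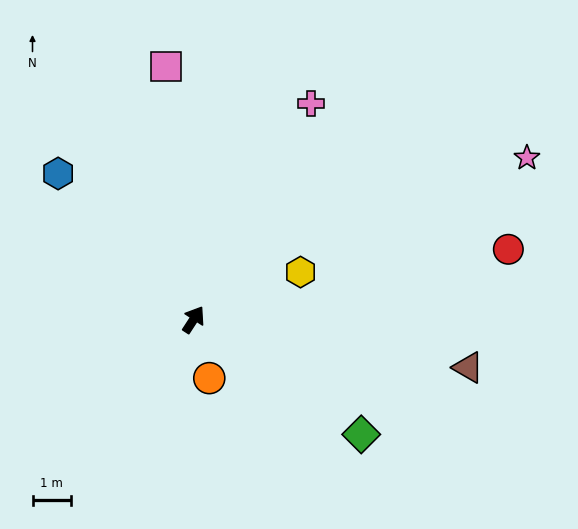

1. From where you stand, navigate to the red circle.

turn right 44°, forward 8.4 m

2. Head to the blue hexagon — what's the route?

turn left 76°, forward 5.2 m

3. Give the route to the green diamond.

turn right 91°, forward 5.3 m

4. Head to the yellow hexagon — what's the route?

turn right 33°, forward 3.0 m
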